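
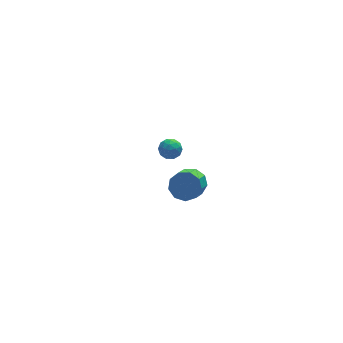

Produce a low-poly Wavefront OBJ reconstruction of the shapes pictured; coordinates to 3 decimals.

v 1.691 -2.159 1.583
v 2.354 -2.588 1.608
v 1.792 -3.411 2.363
v 1.129 -2.981 2.337
v 2.355 -2.223 2.006
v 1.793 -3.046 2.761
v 2.045 -1.828 2.207
v 1.483 -2.651 2.961
v 1.57 -1.588 2.115
v 1.008 -2.41 2.87
v 1.151 -1.614 1.774
v 0.589 -2.437 2.529
v 0.985 -1.896 1.344
v 0.423 -2.719 2.099
v 1.149 -2.3 1.025
v 0.588 -3.123 1.78
v 1.567 -2.638 0.967
v 1.005 -3.461 1.722
v 2.043 -2.752 1.197
v 1.481 -3.575 1.952
v 2.187 4.133 -2.415
v 2.5 4.414 -1.93
v 2.74 3.266 -2.27
v 3.053 3.547 -1.785
v 2.432 3.399 -1.723
v 2.09 3.935 -1.813
v 3.15 3.745 -2.387
v 2.808 4.281 -2.477
v 3.095 4.174 -1.913
v 2.651 3.96 -1.503
v 2.589 3.72 -2.697
v 2.145 3.506 -2.287
v 2.295 4.349 -2.185
v 2.945 3.331 -2.015
v 2.58 3.244 -1.978
v 2.764 3.409 -1.693
v 2.054 4.068 -2.116
v 2.238 4.233 -1.831
v 2.198 3.636 -1.709
v 3.002 3.447 -2.369
v 3.186 3.612 -2.084
v 2.476 4.271 -2.507
v 2.66 4.436 -2.222
v 3.042 4.044 -2.491
v 2.829 4.374 -1.891
v 3.154 3.864 -1.805
v 3.211 3.981 -2.159
v 3.01 4.296 -2.212
v 2.568 4.248 -1.649
v 2.893 3.738 -1.564
v 2.528 3.651 -1.527
v 2.327 3.966 -1.58
v 2.918 4.107 -1.639
v 2.347 3.942 -2.636
v 2.672 3.432 -2.551
v 2.913 3.714 -2.62
v 2.712 4.029 -2.673
v 2.086 3.816 -2.395
v 2.411 3.306 -2.309
v 2.23 3.384 -1.988
v 2.029 3.699 -2.041
v 2.322 3.573 -2.561
f 2 1 5
f 2 5 3
f 3 5 6
f 3 6 4
f 5 1 7
f 5 7 6
f 6 7 8
f 6 8 4
f 7 1 9
f 7 9 8
f 8 9 10
f 8 10 4
f 9 1 11
f 9 11 10
f 10 11 12
f 10 12 4
f 11 1 13
f 11 13 12
f 12 13 14
f 12 14 4
f 13 1 15
f 13 15 14
f 14 15 16
f 14 16 4
f 15 1 17
f 15 17 16
f 16 17 18
f 16 18 4
f 17 1 19
f 17 19 18
f 18 19 20
f 18 20 4
f 19 1 2
f 19 2 20
f 20 2 3
f 20 3 4
f 21 58 37
f 58 32 61
f 37 61 26
f 58 61 37
f 21 37 33
f 37 26 38
f 33 38 22
f 37 38 33
f 21 33 42
f 33 22 43
f 42 43 28
f 33 43 42
f 21 42 54
f 42 28 57
f 54 57 31
f 42 57 54
f 21 54 58
f 54 31 62
f 58 62 32
f 54 62 58
f 22 38 49
f 38 26 52
f 49 52 30
f 38 52 49
f 26 61 39
f 61 32 60
f 39 60 25
f 61 60 39
f 32 62 59
f 62 31 55
f 59 55 23
f 62 55 59
f 31 57 56
f 57 28 44
f 56 44 27
f 57 44 56
f 28 43 48
f 43 22 45
f 48 45 29
f 43 45 48
f 24 50 36
f 50 30 51
f 36 51 25
f 50 51 36
f 24 36 34
f 36 25 35
f 34 35 23
f 36 35 34
f 24 34 41
f 34 23 40
f 41 40 27
f 34 40 41
f 24 41 46
f 41 27 47
f 46 47 29
f 41 47 46
f 24 46 50
f 46 29 53
f 50 53 30
f 46 53 50
f 25 51 39
f 51 30 52
f 39 52 26
f 51 52 39
f 23 35 59
f 35 25 60
f 59 60 32
f 35 60 59
f 27 40 56
f 40 23 55
f 56 55 31
f 40 55 56
f 29 47 48
f 47 27 44
f 48 44 28
f 47 44 48
f 30 53 49
f 53 29 45
f 49 45 22
f 53 45 49



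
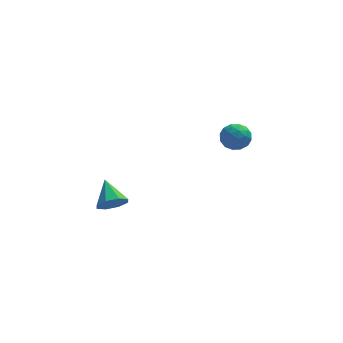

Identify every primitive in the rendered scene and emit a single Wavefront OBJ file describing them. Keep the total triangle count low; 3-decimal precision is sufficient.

v -3.279 -3.12 -0.074
v -2.985 -3.502 0.602
v -3.541 -1.86 0.754
v -2.531 -3.196 0.28
v -2.516 -2.845 -0.25
v -2.947 -2.655 -0.676
v -3.572 -2.738 -0.749
v -4.026 -3.044 -0.427
v -4.042 -3.395 0.102
v -3.611 -3.585 0.529
v 3.228 3.368 0.418
v 3.827 3.332 -0.216
v 2.973 1.988 0.256
v 3.572 1.952 -0.378
v 3.819 2.086 0.448
v 3.976 2.938 0.549
v 2.824 2.382 -0.509
v 2.981 3.234 -0.408
v 3.577 2.722 -0.789
v 4.192 2.539 -0.197
v 2.608 2.781 0.237
v 3.223 2.598 0.829
v 3.55 3.471 0.115
v 3.25 1.849 -0.075
v 3.395 1.928 0.41
v 3.747 1.906 0.038
v 3.638 3.239 0.565
v 3.99 3.218 0.192
v 3.985 2.486 0.582
v 2.81 2.102 -0.152
v 3.162 2.081 -0.525
v 3.053 3.414 0.002
v 3.405 3.392 -0.37
v 2.815 2.834 -0.542
v 3.755 3.092 -0.594
v 3.605 2.281 -0.689
v 3.165 2.533 -0.766
v 3.258 3.034 -0.707
v 4.116 2.984 -0.246
v 3.967 2.173 -0.342
v 4.112 2.251 0.144
v 4.204 2.753 0.203
v 3.969 2.626 -0.583
v 2.833 3.147 0.382
v 2.684 2.336 0.286
v 2.596 2.567 -0.163
v 2.688 3.069 -0.104
v 3.195 3.039 0.729
v 3.045 2.228 0.634
v 3.542 2.286 0.747
v 3.635 2.787 0.806
v 2.831 2.694 0.623
f 2 1 4
f 2 4 3
f 4 1 5
f 4 5 3
f 5 1 6
f 5 6 3
f 6 1 7
f 6 7 3
f 7 1 8
f 7 8 3
f 8 1 9
f 8 9 3
f 9 1 10
f 9 10 3
f 10 1 2
f 10 2 3
f 11 48 27
f 48 22 51
f 27 51 16
f 48 51 27
f 11 27 23
f 27 16 28
f 23 28 12
f 27 28 23
f 11 23 32
f 23 12 33
f 32 33 18
f 23 33 32
f 11 32 44
f 32 18 47
f 44 47 21
f 32 47 44
f 11 44 48
f 44 21 52
f 48 52 22
f 44 52 48
f 12 28 39
f 28 16 42
f 39 42 20
f 28 42 39
f 16 51 29
f 51 22 50
f 29 50 15
f 51 50 29
f 22 52 49
f 52 21 45
f 49 45 13
f 52 45 49
f 21 47 46
f 47 18 34
f 46 34 17
f 47 34 46
f 18 33 38
f 33 12 35
f 38 35 19
f 33 35 38
f 14 40 26
f 40 20 41
f 26 41 15
f 40 41 26
f 14 26 24
f 26 15 25
f 24 25 13
f 26 25 24
f 14 24 31
f 24 13 30
f 31 30 17
f 24 30 31
f 14 31 36
f 31 17 37
f 36 37 19
f 31 37 36
f 14 36 40
f 36 19 43
f 40 43 20
f 36 43 40
f 15 41 29
f 41 20 42
f 29 42 16
f 41 42 29
f 13 25 49
f 25 15 50
f 49 50 22
f 25 50 49
f 17 30 46
f 30 13 45
f 46 45 21
f 30 45 46
f 19 37 38
f 37 17 34
f 38 34 18
f 37 34 38
f 20 43 39
f 43 19 35
f 39 35 12
f 43 35 39



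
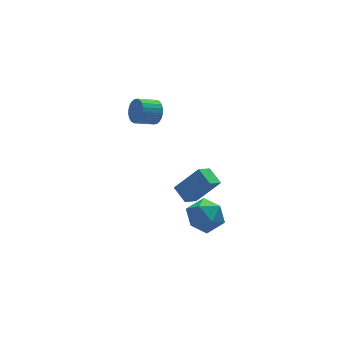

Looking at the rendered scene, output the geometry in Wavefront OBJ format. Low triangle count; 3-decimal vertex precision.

v 0.882 3.815 2.536
v 1.158 4.234 3.197
v -0.025 4.244 3.685
v -0.302 3.825 3.024
v 1.078 4.476 2.997
v -0.105 4.487 3.486
v 0.968 4.617 2.727
v -0.215 4.628 3.216
v 0.845 4.637 2.429
v -0.338 4.648 2.917
v 0.727 4.531 2.146
v -0.456 4.542 2.635
v 0.633 4.316 1.923
v -0.55 4.327 2.411
v 0.577 4.025 1.793
v -0.606 4.036 2.282
v 0.567 3.702 1.776
v -0.616 3.712 2.265
v 0.605 3.396 1.875
v -0.578 3.406 2.363
v 0.685 3.153 2.074
v -0.498 3.164 2.563
v 0.795 3.012 2.344
v -0.388 3.023 2.833
v 0.918 2.992 2.643
v -0.265 3.003 3.131
v 1.036 3.098 2.925
v -0.147 3.109 3.414
v 1.13 3.313 3.149
v -0.053 3.324 3.637
v 1.186 3.604 3.278
v 0.003 3.615 3.767
v 1.196 3.928 3.295
v 0.013 3.938 3.784
v 0.101 -3.737 1.201
v -0.738 -4.175 1.8
v -0.104 -2.731 1.649
v -0.943 -3.169 2.248
v 1.343 -4.131 2.652
v 0.504 -4.569 3.251
v 1.138 -3.125 3.1
v 0.299 -3.563 3.699
v 1.251 -2.148 -0.339
v 2.026 -2.537 -1.167
v -0.066 -3.423 -0.973
v 0.709 -3.812 -1.801
v 0.91 -4.034 -0.64
v 1.724 -3.246 -0.248
v 0.236 -2.714 -1.892
v 1.05 -1.926 -1.5
v 1.399 -2.887 -2.126
v 1.815 -3.702 -1.353
v 0.145 -2.258 -0.787
v 0.561 -3.073 -0.014
f 2 1 5
f 2 5 3
f 3 5 6
f 3 6 4
f 5 1 7
f 5 7 6
f 6 7 8
f 6 8 4
f 7 1 9
f 7 9 8
f 8 9 10
f 8 10 4
f 9 1 11
f 9 11 10
f 10 11 12
f 10 12 4
f 11 1 13
f 11 13 12
f 12 13 14
f 12 14 4
f 13 1 15
f 13 15 14
f 14 15 16
f 14 16 4
f 15 1 17
f 15 17 16
f 16 17 18
f 16 18 4
f 17 1 19
f 17 19 18
f 18 19 20
f 18 20 4
f 19 1 21
f 19 21 20
f 20 21 22
f 20 22 4
f 21 1 23
f 21 23 22
f 22 23 24
f 22 24 4
f 23 1 25
f 23 25 24
f 24 25 26
f 24 26 4
f 25 1 27
f 25 27 26
f 26 27 28
f 26 28 4
f 27 1 29
f 27 29 28
f 28 29 30
f 28 30 4
f 29 1 31
f 29 31 30
f 30 31 32
f 30 32 4
f 31 1 33
f 31 33 32
f 32 33 34
f 32 34 4
f 33 1 2
f 33 2 34
f 34 2 3
f 34 3 4
f 36 38 35
f 39 36 35
f 35 38 37
f 37 39 35
f 36 42 38
f 40 36 39
f 40 42 36
f 38 42 37
f 41 39 37
f 37 42 41
f 41 40 39
f 42 40 41
f 43 54 48
f 43 48 44
f 43 44 50
f 43 50 53
f 43 53 54
f 44 48 52
f 48 54 47
f 54 53 45
f 53 50 49
f 50 44 51
f 46 52 47
f 46 47 45
f 46 45 49
f 46 49 51
f 46 51 52
f 47 52 48
f 45 47 54
f 49 45 53
f 51 49 50
f 52 51 44



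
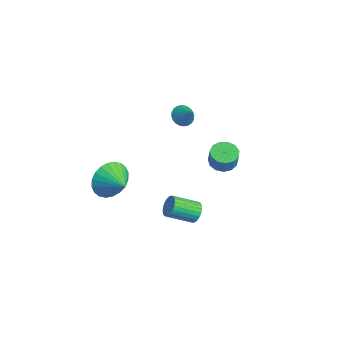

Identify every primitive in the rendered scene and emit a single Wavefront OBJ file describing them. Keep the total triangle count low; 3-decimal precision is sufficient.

v 3.79 0.492 -1.64
v 4.104 0.148 -2.035
v 3.623 -1.075 -1.354
v 3.31 -0.732 -0.96
v 4.266 0.181 -1.863
v 3.785 -1.042 -1.183
v 4.355 0.26 -1.657
v 3.874 -0.963 -0.977
v 4.358 0.375 -1.449
v 3.877 -0.848 -0.768
v 4.274 0.508 -1.27
v 3.794 -0.715 -0.589
v 4.118 0.638 -1.147
v 3.637 -0.585 -0.466
v 3.911 0.746 -1.099
v 3.43 -0.478 -0.418
v 3.686 0.815 -1.134
v 3.205 -0.408 -0.453
v 3.477 0.835 -1.246
v 2.996 -0.388 -0.565
v 3.315 0.802 -1.417
v 2.834 -0.421 -0.737
v 3.226 0.723 -1.623
v 2.745 -0.5 -0.943
v 3.223 0.608 -1.832
v 2.742 -0.615 -1.151
v 3.306 0.475 -2.011
v 2.826 -0.748 -1.33
v 3.463 0.345 -2.134
v 2.982 -0.878 -1.453
v 3.67 0.238 -2.182
v 3.189 -0.986 -1.501
v 3.895 0.168 -2.147
v 3.414 -1.055 -1.466
v 0.532 3.996 -1.743
v 1.164 3.669 -1.981
v 1.48 3.578 -1.015
v 0.848 3.904 -0.777
v 1.242 4.084 -1.967
v 1.558 3.993 -1.002
v 1.095 4.471 -1.882
v 1.411 4.38 -0.917
v 0.769 4.707 -1.753
v 1.085 4.616 -0.788
v 0.368 4.717 -1.621
v 0.684 4.626 -0.655
v 0.019 4.498 -1.527
v 0.335 4.407 -0.562
v -0.168 4.12 -1.502
v 0.149 4.028 -0.536
v -0.132 3.702 -1.553
v 0.185 3.61 -0.588
v 0.115 3.377 -1.664
v 0.431 3.286 -0.699
v 0.494 3.249 -1.801
v 0.81 3.158 -0.835
v 0.885 3.358 -1.919
v 1.201 3.266 -0.953
v 0.447 -2.374 -0.437
v 0.783 -2.809 -1.379
v 1.713 -2.206 -0.063
v 0.759 -2.397 -1.481
v 0.687 -1.981 -1.425
v 0.578 -1.626 -1.218
v 0.45 -1.384 -0.892
v 0.321 -1.293 -0.497
v 0.211 -1.367 -0.093
v 0.138 -1.594 0.259
v 0.111 -1.94 0.505
v 0.136 -2.352 0.608
v 0.208 -2.768 0.551
v 0.317 -3.123 0.344
v 0.445 -3.365 0.019
v 0.574 -3.455 -0.376
v 0.683 -3.382 -0.781
v 0.757 -3.154 -1.132
v -0.615 2.327 1.715
v -0.247 2.632 1.289
v 0.175 2.453 2.485
v -0.374 2.822 1.388
v -0.538 2.937 1.537
v -0.714 2.959 1.713
v -0.874 2.885 1.89
v -0.995 2.726 2.039
v -1.058 2.506 2.14
v -1.054 2.259 2.176
v -0.982 2.022 2.141
v -0.855 1.832 2.042
v -0.691 1.717 1.893
v -0.515 1.695 1.716
v -0.355 1.769 1.54
v -0.234 1.928 1.39
v -0.171 2.148 1.29
v -0.176 2.395 1.254
f 2 1 5
f 2 5 3
f 3 5 6
f 3 6 4
f 5 1 7
f 5 7 6
f 6 7 8
f 6 8 4
f 7 1 9
f 7 9 8
f 8 9 10
f 8 10 4
f 9 1 11
f 9 11 10
f 10 11 12
f 10 12 4
f 11 1 13
f 11 13 12
f 12 13 14
f 12 14 4
f 13 1 15
f 13 15 14
f 14 15 16
f 14 16 4
f 15 1 17
f 15 17 16
f 16 17 18
f 16 18 4
f 17 1 19
f 17 19 18
f 18 19 20
f 18 20 4
f 19 1 21
f 19 21 20
f 20 21 22
f 20 22 4
f 21 1 23
f 21 23 22
f 22 23 24
f 22 24 4
f 23 1 25
f 23 25 24
f 24 25 26
f 24 26 4
f 25 1 27
f 25 27 26
f 26 27 28
f 26 28 4
f 27 1 29
f 27 29 28
f 28 29 30
f 28 30 4
f 29 1 31
f 29 31 30
f 30 31 32
f 30 32 4
f 31 1 33
f 31 33 32
f 32 33 34
f 32 34 4
f 33 1 2
f 33 2 34
f 34 2 3
f 34 3 4
f 36 35 39
f 36 39 37
f 37 39 40
f 37 40 38
f 39 35 41
f 39 41 40
f 40 41 42
f 40 42 38
f 41 35 43
f 41 43 42
f 42 43 44
f 42 44 38
f 43 35 45
f 43 45 44
f 44 45 46
f 44 46 38
f 45 35 47
f 45 47 46
f 46 47 48
f 46 48 38
f 47 35 49
f 47 49 48
f 48 49 50
f 48 50 38
f 49 35 51
f 49 51 50
f 50 51 52
f 50 52 38
f 51 35 53
f 51 53 52
f 52 53 54
f 52 54 38
f 53 35 55
f 53 55 54
f 54 55 56
f 54 56 38
f 55 35 57
f 55 57 56
f 56 57 58
f 56 58 38
f 57 35 36
f 57 36 58
f 58 36 37
f 58 37 38
f 60 59 62
f 60 62 61
f 62 59 63
f 62 63 61
f 63 59 64
f 63 64 61
f 64 59 65
f 64 65 61
f 65 59 66
f 65 66 61
f 66 59 67
f 66 67 61
f 67 59 68
f 67 68 61
f 68 59 69
f 68 69 61
f 69 59 70
f 69 70 61
f 70 59 71
f 70 71 61
f 71 59 72
f 71 72 61
f 72 59 73
f 72 73 61
f 73 59 74
f 73 74 61
f 74 59 75
f 74 75 61
f 75 59 76
f 75 76 61
f 76 59 60
f 76 60 61
f 78 77 80
f 78 80 79
f 80 77 81
f 80 81 79
f 81 77 82
f 81 82 79
f 82 77 83
f 82 83 79
f 83 77 84
f 83 84 79
f 84 77 85
f 84 85 79
f 85 77 86
f 85 86 79
f 86 77 87
f 86 87 79
f 87 77 88
f 87 88 79
f 88 77 89
f 88 89 79
f 89 77 90
f 89 90 79
f 90 77 91
f 90 91 79
f 91 77 92
f 91 92 79
f 92 77 93
f 92 93 79
f 93 77 94
f 93 94 79
f 94 77 78
f 94 78 79



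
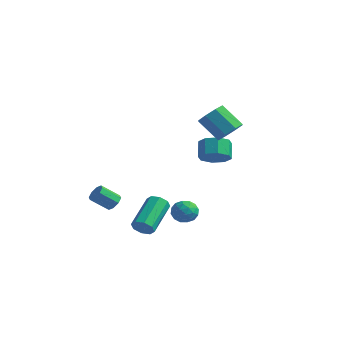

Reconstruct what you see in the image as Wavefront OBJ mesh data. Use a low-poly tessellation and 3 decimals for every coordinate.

v 1.508 -2.781 0.017
v 1.775 -2.373 -0.548
v 2.025 -3.767 -0.452
v 2.292 -3.359 -1.017
v 2.561 -3.263 -0.327
v 2.242 -2.654 -0.037
v 1.558 -3.486 -0.963
v 1.239 -2.877 -0.673
v 1.806 -2.808 -1.153
v 2.426 -2.67 -0.761
v 1.374 -3.47 -0.239
v 1.994 -3.332 0.153
v 1.596 -2.49 -0.224
v 2.204 -3.65 -0.776
v 2.362 -3.593 -0.37
v 2.519 -3.353 -0.702
v 1.871 -2.656 0.076
v 2.028 -2.416 -0.256
v 2.489 -2.939 -0.126
v 1.772 -3.724 -0.744
v 1.929 -3.484 -1.076
v 1.281 -2.787 -0.298
v 1.438 -2.547 -0.63
v 1.311 -3.201 -0.874
v 1.772 -2.506 -0.912
v 2.075 -3.086 -1.188
v 1.644 -3.161 -1.156
v 1.456 -2.803 -0.986
v 2.136 -2.425 -0.681
v 2.439 -3.005 -0.957
v 2.598 -2.949 -0.552
v 2.41 -2.591 -0.381
v 2.154 -2.681 -1.037
v 1.361 -3.135 -0.043
v 1.664 -3.715 -0.319
v 1.39 -3.549 -0.619
v 1.202 -3.191 -0.448
v 1.725 -3.054 0.188
v 2.028 -3.634 -0.088
v 2.344 -3.337 -0.014
v 2.156 -2.979 0.156
v 1.646 -3.459 0.037
v -1.546 -2.064 -3.053
v -1.263 -2.303 -2.506
v -1.691 -0.415 -1.461
v -1.974 -0.176 -2.007
v -0.934 -2.063 -2.805
v -1.362 -0.175 -1.76
v -0.964 -1.823 -3.249
v -1.392 0.065 -2.204
v -1.334 -1.725 -3.578
v -1.762 0.163 -2.533
v -1.829 -1.825 -3.599
v -2.257 0.063 -2.554
v -2.158 -2.065 -3.3
v -2.586 -0.177 -2.255
v -2.128 -2.305 -2.856
v -2.556 -0.417 -1.811
v -1.758 -2.403 -2.527
v -2.186 -0.515 -1.482
v -3.499 -1.963 -1.79
v -3.133 -1.851 -1.381
v -3.815 -2.546 -0.581
v -4.181 -2.657 -0.99
v -3.449 -1.563 -1.401
v -4.131 -2.258 -0.601
v -3.795 -1.509 -1.648
v -4.477 -2.203 -0.848
v -3.967 -1.721 -1.979
v -4.649 -2.415 -1.179
v -3.865 -2.074 -2.199
v -4.547 -2.769 -1.399
v -3.549 -2.362 -2.179
v -4.231 -3.057 -1.379
v -3.203 -2.417 -1.932
v -3.885 -3.111 -1.132
v -3.031 -2.205 -1.601
v -3.713 -2.899 -0.801
v -0.343 2.585 0.738
v 0.473 2.714 1.095
v 0.019 3.365 1.899
v -0.797 3.235 1.542
v 0.315 3.188 0.621
v -0.14 3.839 1.425
v -0.229 3.309 0.216
v -0.684 3.96 1.02
v -0.839 3.005 0.116
v -1.294 3.656 0.92
v -1.159 2.455 0.381
v -1.613 3.106 1.185
v -1 1.981 0.855
v -1.455 2.632 1.659
v -0.456 1.86 1.26
v -0.911 2.511 2.064
v 0.154 2.164 1.36
v -0.301 2.815 2.164
v 1.38 1.538 3.37
v 1.927 1.835 3.977
v 0.768 1.679 5.098
v 0.22 1.382 4.49
v 1.58 2.323 3.686
v 0.421 2.167 4.807
v 1.115 2.352 3.21
v -0.044 2.195 4.331
v 0.806 1.904 2.827
v -0.353 1.747 3.948
v 0.832 1.241 2.762
v -0.327 1.085 3.883
v 1.179 0.753 3.053
v 0.02 0.597 4.174
v 1.644 0.725 3.529
v 0.485 0.568 4.65
v 1.953 1.173 3.912
v 0.794 1.016 5.033
f 1 38 17
f 38 12 41
f 17 41 6
f 38 41 17
f 1 17 13
f 17 6 18
f 13 18 2
f 17 18 13
f 1 13 22
f 13 2 23
f 22 23 8
f 13 23 22
f 1 22 34
f 22 8 37
f 34 37 11
f 22 37 34
f 1 34 38
f 34 11 42
f 38 42 12
f 34 42 38
f 2 18 29
f 18 6 32
f 29 32 10
f 18 32 29
f 6 41 19
f 41 12 40
f 19 40 5
f 41 40 19
f 12 42 39
f 42 11 35
f 39 35 3
f 42 35 39
f 11 37 36
f 37 8 24
f 36 24 7
f 37 24 36
f 8 23 28
f 23 2 25
f 28 25 9
f 23 25 28
f 4 30 16
f 30 10 31
f 16 31 5
f 30 31 16
f 4 16 14
f 16 5 15
f 14 15 3
f 16 15 14
f 4 14 21
f 14 3 20
f 21 20 7
f 14 20 21
f 4 21 26
f 21 7 27
f 26 27 9
f 21 27 26
f 4 26 30
f 26 9 33
f 30 33 10
f 26 33 30
f 5 31 19
f 31 10 32
f 19 32 6
f 31 32 19
f 3 15 39
f 15 5 40
f 39 40 12
f 15 40 39
f 7 20 36
f 20 3 35
f 36 35 11
f 20 35 36
f 9 27 28
f 27 7 24
f 28 24 8
f 27 24 28
f 10 33 29
f 33 9 25
f 29 25 2
f 33 25 29
f 44 43 47
f 44 47 45
f 45 47 48
f 45 48 46
f 47 43 49
f 47 49 48
f 48 49 50
f 48 50 46
f 49 43 51
f 49 51 50
f 50 51 52
f 50 52 46
f 51 43 53
f 51 53 52
f 52 53 54
f 52 54 46
f 53 43 55
f 53 55 54
f 54 55 56
f 54 56 46
f 55 43 57
f 55 57 56
f 56 57 58
f 56 58 46
f 57 43 59
f 57 59 58
f 58 59 60
f 58 60 46
f 59 43 44
f 59 44 60
f 60 44 45
f 60 45 46
f 62 61 65
f 62 65 63
f 63 65 66
f 63 66 64
f 65 61 67
f 65 67 66
f 66 67 68
f 66 68 64
f 67 61 69
f 67 69 68
f 68 69 70
f 68 70 64
f 69 61 71
f 69 71 70
f 70 71 72
f 70 72 64
f 71 61 73
f 71 73 72
f 72 73 74
f 72 74 64
f 73 61 75
f 73 75 74
f 74 75 76
f 74 76 64
f 75 61 77
f 75 77 76
f 76 77 78
f 76 78 64
f 77 61 62
f 77 62 78
f 78 62 63
f 78 63 64
f 80 79 83
f 80 83 81
f 81 83 84
f 81 84 82
f 83 79 85
f 83 85 84
f 84 85 86
f 84 86 82
f 85 79 87
f 85 87 86
f 86 87 88
f 86 88 82
f 87 79 89
f 87 89 88
f 88 89 90
f 88 90 82
f 89 79 91
f 89 91 90
f 90 91 92
f 90 92 82
f 91 79 93
f 91 93 92
f 92 93 94
f 92 94 82
f 93 79 95
f 93 95 94
f 94 95 96
f 94 96 82
f 95 79 80
f 95 80 96
f 96 80 81
f 96 81 82
f 98 97 101
f 98 101 99
f 99 101 102
f 99 102 100
f 101 97 103
f 101 103 102
f 102 103 104
f 102 104 100
f 103 97 105
f 103 105 104
f 104 105 106
f 104 106 100
f 105 97 107
f 105 107 106
f 106 107 108
f 106 108 100
f 107 97 109
f 107 109 108
f 108 109 110
f 108 110 100
f 109 97 111
f 109 111 110
f 110 111 112
f 110 112 100
f 111 97 113
f 111 113 112
f 112 113 114
f 112 114 100
f 113 97 98
f 113 98 114
f 114 98 99
f 114 99 100



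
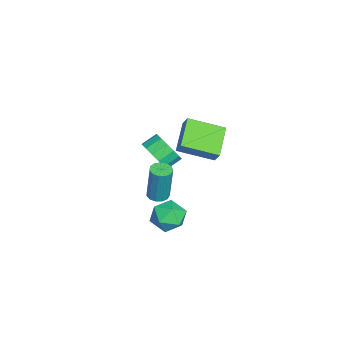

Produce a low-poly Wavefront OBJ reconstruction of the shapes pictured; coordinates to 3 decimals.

v 3.085 2.326 2.06
v 3.566 1.985 2.046
v 3.776 2.193 4.206
v 3.295 2.534 4.22
v 3.671 2.298 2.006
v 3.882 2.505 4.165
v 3.591 2.619 1.983
v 3.802 2.827 4.142
v 3.349 2.848 1.984
v 3.56 3.055 4.144
v 3.024 2.911 2.01
v 3.235 3.119 4.17
v 2.718 2.788 2.051
v 2.929 2.996 4.211
v 2.528 2.519 2.096
v 2.739 2.727 4.256
v 2.515 2.188 2.129
v 2.726 2.396 4.289
v 2.683 1.902 2.14
v 2.894 2.109 4.3
v 2.978 1.75 2.126
v 3.189 1.957 4.286
v 3.307 1.781 2.091
v 3.518 1.988 4.251
v -0.331 4.776 2.318
v -0.103 2.786 3.041
v -2.073 4.892 3.187
v -1.844 2.902 3.91
v 0.044 5.078 3.03
v 0.273 3.088 3.753
v -1.697 5.194 3.899
v -1.469 3.204 4.622
v 3.536 3.842 1.314
v 4.122 3.213 1.883
v 3.418 2.667 0.137
v 4.004 2.038 0.706
v 3.05 2.275 1.016
v 3.123 3.001 1.743
v 4.417 2.879 0.277
v 4.49 3.605 1.004
v 4.666 2.618 1.242
v 3.821 2.245 1.699
v 3.719 3.635 0.321
v 2.874 3.262 0.778
v -2.542 1.277 0.502
v -1.628 1.658 0.88
v -2.144 2.384 1.396
v -3.058 2.003 1.018
v -1.712 1.93 0.412
v -2.229 2.657 0.928
v -2.019 2.028 -0.033
v -2.535 2.755 0.483
v -2.466 1.924 -0.334
v -2.982 2.651 0.182
v -2.933 1.647 -0.411
v -3.449 2.374 0.105
v -3.295 1.27 -0.244
v -3.812 1.997 0.272
v -3.456 0.896 0.124
v -3.972 1.622 0.64
v -3.371 0.623 0.592
v -3.888 1.35 1.108
v -3.065 0.525 1.037
v -3.581 1.252 1.553
v -2.618 0.629 1.338
v -3.134 1.356 1.854
v -2.151 0.906 1.415
v -2.667 1.633 1.931
v -1.788 1.283 1.248
v -2.305 2.01 1.764
f 2 1 5
f 2 5 3
f 3 5 6
f 3 6 4
f 5 1 7
f 5 7 6
f 6 7 8
f 6 8 4
f 7 1 9
f 7 9 8
f 8 9 10
f 8 10 4
f 9 1 11
f 9 11 10
f 10 11 12
f 10 12 4
f 11 1 13
f 11 13 12
f 12 13 14
f 12 14 4
f 13 1 15
f 13 15 14
f 14 15 16
f 14 16 4
f 15 1 17
f 15 17 16
f 16 17 18
f 16 18 4
f 17 1 19
f 17 19 18
f 18 19 20
f 18 20 4
f 19 1 21
f 19 21 20
f 20 21 22
f 20 22 4
f 21 1 23
f 21 23 22
f 22 23 24
f 22 24 4
f 23 1 2
f 23 2 24
f 24 2 3
f 24 3 4
f 26 28 25
f 29 26 25
f 25 28 27
f 27 29 25
f 26 32 28
f 30 26 29
f 30 32 26
f 28 32 27
f 31 29 27
f 27 32 31
f 31 30 29
f 32 30 31
f 33 44 38
f 33 38 34
f 33 34 40
f 33 40 43
f 33 43 44
f 34 38 42
f 38 44 37
f 44 43 35
f 43 40 39
f 40 34 41
f 36 42 37
f 36 37 35
f 36 35 39
f 36 39 41
f 36 41 42
f 37 42 38
f 35 37 44
f 39 35 43
f 41 39 40
f 42 41 34
f 46 45 49
f 46 49 47
f 47 49 50
f 47 50 48
f 49 45 51
f 49 51 50
f 50 51 52
f 50 52 48
f 51 45 53
f 51 53 52
f 52 53 54
f 52 54 48
f 53 45 55
f 53 55 54
f 54 55 56
f 54 56 48
f 55 45 57
f 55 57 56
f 56 57 58
f 56 58 48
f 57 45 59
f 57 59 58
f 58 59 60
f 58 60 48
f 59 45 61
f 59 61 60
f 60 61 62
f 60 62 48
f 61 45 63
f 61 63 62
f 62 63 64
f 62 64 48
f 63 45 65
f 63 65 64
f 64 65 66
f 64 66 48
f 65 45 67
f 65 67 66
f 66 67 68
f 66 68 48
f 67 45 69
f 67 69 68
f 68 69 70
f 68 70 48
f 69 45 46
f 69 46 70
f 70 46 47
f 70 47 48



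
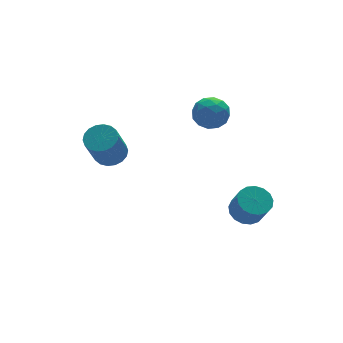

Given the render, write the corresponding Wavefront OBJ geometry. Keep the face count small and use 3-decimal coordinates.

v 3.084 -0.65 -3.255
v 4.035 -0.531 -3.191
v 4.046 -1.351 -1.84
v 3.096 -1.47 -1.905
v 3.863 -0.167 -2.969
v 3.874 -0.987 -1.618
v 3.513 0.086 -2.812
v 3.524 -0.734 -1.462
v 3.064 0.17 -2.757
v 3.076 -0.65 -1.406
v 2.621 0.067 -2.816
v 2.632 -0.753 -1.466
v 2.283 -0.201 -2.976
v 2.295 -1.021 -1.625
v 2.129 -0.572 -3.199
v 2.141 -1.392 -1.849
v 2.194 -0.96 -3.436
v 2.206 -1.78 -2.085
v 2.463 -1.278 -3.631
v 2.474 -2.098 -2.281
v 2.874 -1.451 -3.74
v 2.885 -2.271 -2.39
v 3.333 -1.442 -3.738
v 3.345 -2.262 -2.387
v 3.735 -1.25 -3.625
v 3.747 -2.07 -2.275
v 3.989 -0.922 -3.428
v 4 -1.742 -2.077
v 1.955 1.875 4.189
v 2.878 1.478 3.919
v 1.242 1.122 2.861
v 2.165 0.725 2.591
v 1.684 0.386 3.449
v 2.125 0.851 4.27
v 1.995 1.749 2.51
v 2.436 2.214 3.331
v 2.903 1.4 2.881
v 2.711 0.558 3.461
v 1.409 2.042 3.319
v 1.217 1.2 3.899
v 2.479 1.742 4.17
v 1.641 0.858 2.61
v 1.358 0.658 3.114
v 1.901 0.425 2.955
v 2.036 1.374 4.377
v 2.579 1.141 4.218
v 1.877 0.499 3.942
v 1.541 1.459 2.562
v 2.084 1.226 2.403
v 2.219 2.175 3.825
v 2.762 1.942 3.666
v 2.243 2.101 2.838
v 3.036 1.463 3.401
v 2.618 1.021 2.621
v 2.517 1.623 2.573
v 2.776 1.896 3.056
v 2.924 0.968 3.743
v 2.505 0.526 2.962
v 2.222 0.326 3.467
v 2.481 0.6 3.949
v 2.938 0.922 3.133
v 1.615 2.074 3.818
v 1.196 1.632 3.037
v 1.639 2 2.831
v 1.898 2.274 3.313
v 1.502 1.579 4.159
v 1.084 1.137 3.379
v 1.344 0.704 3.724
v 1.603 0.977 4.207
v 1.182 1.678 3.647
v -2.682 3.196 0.83
v -1.849 3.104 1.186
v -2.726 2.431 3.065
v -3.558 2.524 2.71
v -1.944 3.486 1.278
v -2.821 2.813 3.157
v -2.186 3.811 1.282
v -3.062 3.138 3.161
v -2.525 4.015 1.196
v -3.402 3.342 3.076
v -2.896 4.056 1.038
v -3.773 3.383 2.917
v -3.224 3.927 0.839
v -4.101 3.254 2.718
v -3.445 3.653 0.638
v -4.321 2.981 2.517
v -3.514 3.289 0.475
v -4.391 2.616 2.354
v -3.419 2.907 0.383
v -4.296 2.234 2.262
v -3.178 2.582 0.379
v -4.054 1.909 2.258
v -2.838 2.378 0.464
v -3.715 1.705 2.344
v -2.467 2.337 0.623
v -3.344 1.664 2.502
v -2.139 2.466 0.822
v -3.016 1.793 2.701
v -1.919 2.739 1.023
v -2.795 2.067 2.902
f 2 1 5
f 2 5 3
f 3 5 6
f 3 6 4
f 5 1 7
f 5 7 6
f 6 7 8
f 6 8 4
f 7 1 9
f 7 9 8
f 8 9 10
f 8 10 4
f 9 1 11
f 9 11 10
f 10 11 12
f 10 12 4
f 11 1 13
f 11 13 12
f 12 13 14
f 12 14 4
f 13 1 15
f 13 15 14
f 14 15 16
f 14 16 4
f 15 1 17
f 15 17 16
f 16 17 18
f 16 18 4
f 17 1 19
f 17 19 18
f 18 19 20
f 18 20 4
f 19 1 21
f 19 21 20
f 20 21 22
f 20 22 4
f 21 1 23
f 21 23 22
f 22 23 24
f 22 24 4
f 23 1 25
f 23 25 24
f 24 25 26
f 24 26 4
f 25 1 27
f 25 27 26
f 26 27 28
f 26 28 4
f 27 1 2
f 27 2 28
f 28 2 3
f 28 3 4
f 29 66 45
f 66 40 69
f 45 69 34
f 66 69 45
f 29 45 41
f 45 34 46
f 41 46 30
f 45 46 41
f 29 41 50
f 41 30 51
f 50 51 36
f 41 51 50
f 29 50 62
f 50 36 65
f 62 65 39
f 50 65 62
f 29 62 66
f 62 39 70
f 66 70 40
f 62 70 66
f 30 46 57
f 46 34 60
f 57 60 38
f 46 60 57
f 34 69 47
f 69 40 68
f 47 68 33
f 69 68 47
f 40 70 67
f 70 39 63
f 67 63 31
f 70 63 67
f 39 65 64
f 65 36 52
f 64 52 35
f 65 52 64
f 36 51 56
f 51 30 53
f 56 53 37
f 51 53 56
f 32 58 44
f 58 38 59
f 44 59 33
f 58 59 44
f 32 44 42
f 44 33 43
f 42 43 31
f 44 43 42
f 32 42 49
f 42 31 48
f 49 48 35
f 42 48 49
f 32 49 54
f 49 35 55
f 54 55 37
f 49 55 54
f 32 54 58
f 54 37 61
f 58 61 38
f 54 61 58
f 33 59 47
f 59 38 60
f 47 60 34
f 59 60 47
f 31 43 67
f 43 33 68
f 67 68 40
f 43 68 67
f 35 48 64
f 48 31 63
f 64 63 39
f 48 63 64
f 37 55 56
f 55 35 52
f 56 52 36
f 55 52 56
f 38 61 57
f 61 37 53
f 57 53 30
f 61 53 57
f 72 71 75
f 72 75 73
f 73 75 76
f 73 76 74
f 75 71 77
f 75 77 76
f 76 77 78
f 76 78 74
f 77 71 79
f 77 79 78
f 78 79 80
f 78 80 74
f 79 71 81
f 79 81 80
f 80 81 82
f 80 82 74
f 81 71 83
f 81 83 82
f 82 83 84
f 82 84 74
f 83 71 85
f 83 85 84
f 84 85 86
f 84 86 74
f 85 71 87
f 85 87 86
f 86 87 88
f 86 88 74
f 87 71 89
f 87 89 88
f 88 89 90
f 88 90 74
f 89 71 91
f 89 91 90
f 90 91 92
f 90 92 74
f 91 71 93
f 91 93 92
f 92 93 94
f 92 94 74
f 93 71 95
f 93 95 94
f 94 95 96
f 94 96 74
f 95 71 97
f 95 97 96
f 96 97 98
f 96 98 74
f 97 71 99
f 97 99 98
f 98 99 100
f 98 100 74
f 99 71 72
f 99 72 100
f 100 72 73
f 100 73 74



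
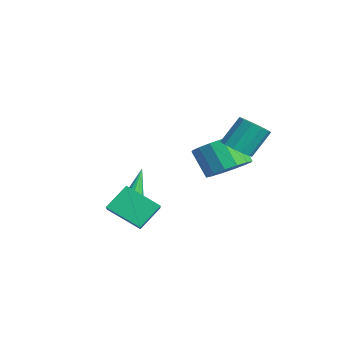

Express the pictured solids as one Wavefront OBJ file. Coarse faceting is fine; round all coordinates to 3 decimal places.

v -0.1 2.523 -0.475
v 0.55 2.828 -0.606
v 0.39 3.663 0.544
v -0.26 3.357 0.675
v 0.273 3.054 -0.809
v 0.113 3.889 0.341
v -0.122 3.112 -0.906
v -0.283 3.946 0.244
v -0.511 2.982 -0.866
v -0.671 3.817 0.284
v -0.769 2.707 -0.702
v -0.929 3.541 0.448
v -0.814 2.373 -0.466
v -0.975 3.208 0.684
v -0.633 2.087 -0.233
v -0.794 2.921 0.917
v -0.282 1.939 -0.077
v -0.443 2.773 1.073
v 0.126 1.976 -0.047
v -0.034 2.811 1.103
v 0.463 2.187 -0.153
v 0.302 3.022 0.997
v 0.621 2.505 -0.361
v 0.46 3.339 0.789
v -3.189 -0.85 -4.681
v -2.706 -0.75 -4.437
v -4.171 -0.07 -3.059
v -2.764 -0.514 -4.585
v -2.936 -0.368 -4.759
v -3.175 -0.351 -4.912
v -3.418 -0.468 -5.003
v -3.6 -0.687 -5.008
v -3.672 -0.95 -4.925
v -3.614 -1.186 -4.777
v -3.442 -1.332 -4.602
v -3.203 -1.349 -4.449
v -2.96 -1.232 -4.358
v -2.778 -1.013 -4.354
v -1.779 -2.252 -3.904
v -2.063 -1.34 -3.007
v -0.908 -1.141 -4.758
v -1.192 -0.229 -3.86
v -0.268 -2.711 -2.96
v -0.552 -1.799 -2.062
v 0.603 -1.6 -3.813
v 0.319 -0.688 -2.916
v -1.638 2.813 -2.351
v -0.836 2.335 -1.917
v -1.659 1.99 -0.775
v -2.462 2.467 -1.209
v -0.807 2.838 -1.744
v -1.63 2.493 -0.602
v -1 3.335 -1.734
v -1.824 2.99 -0.591
v -1.365 3.692 -1.889
v -2.189 3.346 -0.746
v -1.803 3.813 -2.168
v -2.626 3.467 -1.025
v -2.197 3.666 -2.496
v -3.02 3.321 -1.353
v -2.441 3.29 -2.785
v -3.264 2.945 -1.643
v -2.47 2.787 -2.958
v -3.293 2.442 -1.816
v -2.276 2.29 -2.969
v -3.1 1.945 -1.826
v -1.911 1.934 -2.814
v -2.735 1.588 -1.671
v -1.474 1.813 -2.535
v -2.297 1.467 -1.392
v -1.08 1.959 -2.207
v -1.903 1.614 -1.064
f 2 1 5
f 2 5 3
f 3 5 6
f 3 6 4
f 5 1 7
f 5 7 6
f 6 7 8
f 6 8 4
f 7 1 9
f 7 9 8
f 8 9 10
f 8 10 4
f 9 1 11
f 9 11 10
f 10 11 12
f 10 12 4
f 11 1 13
f 11 13 12
f 12 13 14
f 12 14 4
f 13 1 15
f 13 15 14
f 14 15 16
f 14 16 4
f 15 1 17
f 15 17 16
f 16 17 18
f 16 18 4
f 17 1 19
f 17 19 18
f 18 19 20
f 18 20 4
f 19 1 21
f 19 21 20
f 20 21 22
f 20 22 4
f 21 1 23
f 21 23 22
f 22 23 24
f 22 24 4
f 23 1 2
f 23 2 24
f 24 2 3
f 24 3 4
f 26 25 28
f 26 28 27
f 28 25 29
f 28 29 27
f 29 25 30
f 29 30 27
f 30 25 31
f 30 31 27
f 31 25 32
f 31 32 27
f 32 25 33
f 32 33 27
f 33 25 34
f 33 34 27
f 34 25 35
f 34 35 27
f 35 25 36
f 35 36 27
f 36 25 37
f 36 37 27
f 37 25 38
f 37 38 27
f 38 25 26
f 38 26 27
f 40 42 39
f 43 40 39
f 39 42 41
f 41 43 39
f 40 46 42
f 44 40 43
f 44 46 40
f 42 46 41
f 45 43 41
f 41 46 45
f 45 44 43
f 46 44 45
f 48 47 51
f 48 51 49
f 49 51 52
f 49 52 50
f 51 47 53
f 51 53 52
f 52 53 54
f 52 54 50
f 53 47 55
f 53 55 54
f 54 55 56
f 54 56 50
f 55 47 57
f 55 57 56
f 56 57 58
f 56 58 50
f 57 47 59
f 57 59 58
f 58 59 60
f 58 60 50
f 59 47 61
f 59 61 60
f 60 61 62
f 60 62 50
f 61 47 63
f 61 63 62
f 62 63 64
f 62 64 50
f 63 47 65
f 63 65 64
f 64 65 66
f 64 66 50
f 65 47 67
f 65 67 66
f 66 67 68
f 66 68 50
f 67 47 69
f 67 69 68
f 68 69 70
f 68 70 50
f 69 47 71
f 69 71 70
f 70 71 72
f 70 72 50
f 71 47 48
f 71 48 72
f 72 48 49
f 72 49 50



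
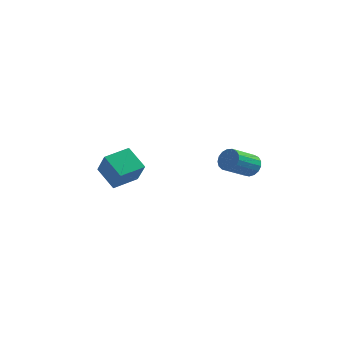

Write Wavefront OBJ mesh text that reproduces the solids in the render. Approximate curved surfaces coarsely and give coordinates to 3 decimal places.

v 2.915 -2.024 3.338
v 3.522 -2.449 3.222
v 2.752 -3.801 4.145
v 2.145 -3.376 4.262
v 3.594 -2.279 3.53
v 2.824 -3.632 4.453
v 3.51 -2.051 3.794
v 2.74 -3.404 4.718
v 3.29 -1.817 3.954
v 2.52 -3.169 4.878
v 2.984 -1.63 3.973
v 2.214 -2.982 4.896
v 2.662 -1.533 3.846
v 1.892 -2.886 4.77
v 2.399 -1.549 3.603
v 1.628 -2.901 4.527
v 2.253 -1.673 3.3
v 1.483 -3.026 4.223
v 2.259 -1.878 3.005
v 1.489 -3.231 3.928
v 2.416 -2.116 2.786
v 1.646 -3.469 3.71
v 2.686 -2.333 2.694
v 1.916 -3.686 3.618
v 3.01 -2.479 2.75
v 2.239 -3.832 3.673
v 3.311 -2.521 2.94
v 2.541 -3.874 3.864
v -4.196 -4.07 1.242
v -3.428 -4.834 2.667
v -5.391 -3.484 2.2
v -4.623 -4.248 3.625
v -3.337 -2.732 1.495
v -2.569 -3.496 2.92
v -4.532 -2.146 2.453
v -3.764 -2.91 3.878
f 2 1 5
f 2 5 3
f 3 5 6
f 3 6 4
f 5 1 7
f 5 7 6
f 6 7 8
f 6 8 4
f 7 1 9
f 7 9 8
f 8 9 10
f 8 10 4
f 9 1 11
f 9 11 10
f 10 11 12
f 10 12 4
f 11 1 13
f 11 13 12
f 12 13 14
f 12 14 4
f 13 1 15
f 13 15 14
f 14 15 16
f 14 16 4
f 15 1 17
f 15 17 16
f 16 17 18
f 16 18 4
f 17 1 19
f 17 19 18
f 18 19 20
f 18 20 4
f 19 1 21
f 19 21 20
f 20 21 22
f 20 22 4
f 21 1 23
f 21 23 22
f 22 23 24
f 22 24 4
f 23 1 25
f 23 25 24
f 24 25 26
f 24 26 4
f 25 1 27
f 25 27 26
f 26 27 28
f 26 28 4
f 27 1 2
f 27 2 28
f 28 2 3
f 28 3 4
f 30 32 29
f 33 30 29
f 29 32 31
f 31 33 29
f 30 36 32
f 34 30 33
f 34 36 30
f 32 36 31
f 35 33 31
f 31 36 35
f 35 34 33
f 36 34 35



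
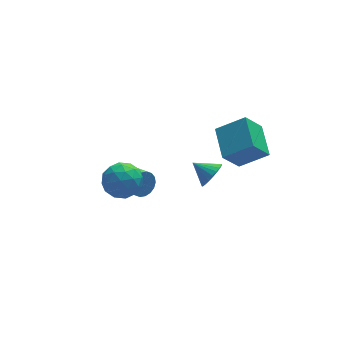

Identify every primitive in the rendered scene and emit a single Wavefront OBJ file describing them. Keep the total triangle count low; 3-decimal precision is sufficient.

v -2.485 1.997 -0.282
v -2.184 2.41 0.359
v -1.693 1.456 0.743
v -1.995 1.043 0.102
v -2.507 2.294 0.482
v -2.016 1.339 0.866
v -2.826 2.119 0.454
v -2.335 1.164 0.838
v -3.077 1.919 0.28
v -2.586 0.965 0.664
v -3.211 1.736 -0.005
v -2.721 0.781 0.379
v -3.202 1.603 -0.345
v -2.711 0.649 0.039
v -3.05 1.549 -0.673
v -2.56 0.595 -0.288
v -2.787 1.584 -0.923
v -2.296 0.63 -0.539
v -2.464 1.701 -1.046
v -1.973 0.746 -0.662
v -2.145 1.876 -1.018
v -1.654 0.921 -0.634
v -1.894 2.075 -0.844
v -1.403 1.121 -0.46
v -1.759 2.259 -0.559
v -1.269 1.304 -0.175
v -1.769 2.391 -0.219
v -1.278 1.437 0.165
v -1.92 2.445 0.108
v -1.43 1.491 0.493
v -4.136 0.277 2.29
v -2.982 0.32 2.214
v -4.038 -1.54 2.726
v -2.884 -1.497 2.65
v -3.428 -0.951 3.513
v -3.489 0.172 3.243
v -3.531 -1.392 1.697
v -3.592 -0.269 1.427
v -2.609 -0.711 1.847
v -2.545 -0.438 2.969
v -4.475 -0.782 1.971
v -4.411 -0.509 3.093
v -3.568 0.458 2.213
v -3.452 -1.678 2.727
v -3.772 -1.357 3.234
v -3.094 -1.331 3.189
v -3.865 0.371 2.818
v -3.187 0.397 2.774
v -3.449 -0.35 3.537
v -3.833 -1.617 2.166
v -3.155 -1.591 2.122
v -3.926 0.111 1.751
v -3.248 0.137 1.706
v -3.571 -0.87 1.403
v -2.67 -0.122 1.953
v -2.613 -1.191 2.21
v -2.993 -1.129 1.65
v -3.029 -0.469 1.491
v -2.633 0.038 2.613
v -2.575 -1.03 2.869
v -2.895 -0.709 3.376
v -2.93 -0.049 3.218
v -2.413 -0.568 2.397
v -4.445 -0.19 2.071
v -4.387 -1.258 2.327
v -4.09 -1.171 1.722
v -4.125 -0.511 1.564
v -4.407 -0.029 2.73
v -4.35 -1.098 2.987
v -3.991 -0.751 3.449
v -4.027 -0.091 3.29
v -4.607 -0.652 2.543
v 2.482 3.444 -2.642
v 3.149 3.798 -2.133
v 1.578 4.196 -1.978
v 3.14 4.026 -2.405
v 3.031 4.167 -2.712
v 2.838 4.197 -3.009
v 2.591 4.113 -3.25
v 2.328 3.927 -3.398
v 2.088 3.667 -3.431
v 1.908 3.374 -3.344
v 1.815 3.091 -3.15
v 1.824 2.862 -2.879
v 1.933 2.722 -2.572
v 2.126 2.692 -2.275
v 2.373 2.776 -2.034
v 2.636 2.962 -1.886
v 2.876 3.221 -1.853
v 3.056 3.515 -1.94
v 2.607 -1.057 2.511
v 1.598 -1.371 3.83
v 2.769 0.87 3.093
v 1.76 0.556 4.412
v 4.1 -1.496 3.548
v 3.091 -1.81 4.867
v 4.262 0.431 4.13
v 3.253 0.117 5.449
f 2 1 5
f 2 5 3
f 3 5 6
f 3 6 4
f 5 1 7
f 5 7 6
f 6 7 8
f 6 8 4
f 7 1 9
f 7 9 8
f 8 9 10
f 8 10 4
f 9 1 11
f 9 11 10
f 10 11 12
f 10 12 4
f 11 1 13
f 11 13 12
f 12 13 14
f 12 14 4
f 13 1 15
f 13 15 14
f 14 15 16
f 14 16 4
f 15 1 17
f 15 17 16
f 16 17 18
f 16 18 4
f 17 1 19
f 17 19 18
f 18 19 20
f 18 20 4
f 19 1 21
f 19 21 20
f 20 21 22
f 20 22 4
f 21 1 23
f 21 23 22
f 22 23 24
f 22 24 4
f 23 1 25
f 23 25 24
f 24 25 26
f 24 26 4
f 25 1 27
f 25 27 26
f 26 27 28
f 26 28 4
f 27 1 29
f 27 29 28
f 28 29 30
f 28 30 4
f 29 1 2
f 29 2 30
f 30 2 3
f 30 3 4
f 31 68 47
f 68 42 71
f 47 71 36
f 68 71 47
f 31 47 43
f 47 36 48
f 43 48 32
f 47 48 43
f 31 43 52
f 43 32 53
f 52 53 38
f 43 53 52
f 31 52 64
f 52 38 67
f 64 67 41
f 52 67 64
f 31 64 68
f 64 41 72
f 68 72 42
f 64 72 68
f 32 48 59
f 48 36 62
f 59 62 40
f 48 62 59
f 36 71 49
f 71 42 70
f 49 70 35
f 71 70 49
f 42 72 69
f 72 41 65
f 69 65 33
f 72 65 69
f 41 67 66
f 67 38 54
f 66 54 37
f 67 54 66
f 38 53 58
f 53 32 55
f 58 55 39
f 53 55 58
f 34 60 46
f 60 40 61
f 46 61 35
f 60 61 46
f 34 46 44
f 46 35 45
f 44 45 33
f 46 45 44
f 34 44 51
f 44 33 50
f 51 50 37
f 44 50 51
f 34 51 56
f 51 37 57
f 56 57 39
f 51 57 56
f 34 56 60
f 56 39 63
f 60 63 40
f 56 63 60
f 35 61 49
f 61 40 62
f 49 62 36
f 61 62 49
f 33 45 69
f 45 35 70
f 69 70 42
f 45 70 69
f 37 50 66
f 50 33 65
f 66 65 41
f 50 65 66
f 39 57 58
f 57 37 54
f 58 54 38
f 57 54 58
f 40 63 59
f 63 39 55
f 59 55 32
f 63 55 59
f 74 73 76
f 74 76 75
f 76 73 77
f 76 77 75
f 77 73 78
f 77 78 75
f 78 73 79
f 78 79 75
f 79 73 80
f 79 80 75
f 80 73 81
f 80 81 75
f 81 73 82
f 81 82 75
f 82 73 83
f 82 83 75
f 83 73 84
f 83 84 75
f 84 73 85
f 84 85 75
f 85 73 86
f 85 86 75
f 86 73 87
f 86 87 75
f 87 73 88
f 87 88 75
f 88 73 89
f 88 89 75
f 89 73 90
f 89 90 75
f 90 73 74
f 90 74 75
f 92 94 91
f 95 92 91
f 91 94 93
f 93 95 91
f 92 98 94
f 96 92 95
f 96 98 92
f 94 98 93
f 97 95 93
f 93 98 97
f 97 96 95
f 98 96 97



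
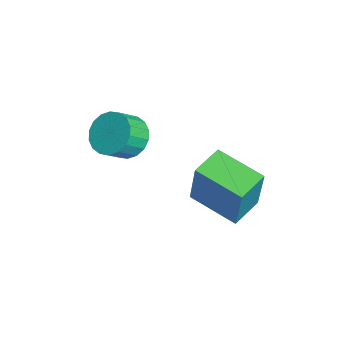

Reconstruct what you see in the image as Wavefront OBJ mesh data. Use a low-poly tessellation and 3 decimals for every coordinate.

v -3.33 3.157 -1.159
v -2.731 3.22 0.79
v -2.03 4.47 -1.601
v -1.43 4.533 0.348
v -2.49 2.247 -1.388
v -1.89 2.31 0.561
v -1.189 3.56 -1.83
v -0.59 3.623 0.119
v -3.477 0.324 1.204
v -2.909 0.929 1.465
v -2.496 0.262 2.116
v -3.063 -0.344 1.856
v -3.207 0.981 1.707
v -2.794 0.313 2.358
v -3.559 0.902 1.849
v -3.145 0.235 2.5
v -3.894 0.709 1.864
v -3.48 0.041 2.515
v -4.146 0.439 1.748
v -3.733 -0.228 2.399
v -4.266 0.147 1.525
v -3.853 -0.521 2.176
v -4.23 -0.111 1.238
v -3.816 -0.778 1.889
v -4.044 -0.282 0.944
v -3.631 -0.949 1.595
v -3.746 -0.333 0.702
v -3.333 -1.001 1.353
v -3.395 -0.255 0.56
v -2.981 -0.922 1.211
v -3.06 -0.061 0.545
v -2.646 -0.729 1.196
v -2.807 0.208 0.661
v -2.394 -0.459 1.312
v -2.687 0.501 0.884
v -2.274 -0.167 1.535
v -2.724 0.758 1.171
v -2.31 0.091 1.822
f 2 4 1
f 5 2 1
f 1 4 3
f 3 5 1
f 2 8 4
f 6 2 5
f 6 8 2
f 4 8 3
f 7 5 3
f 3 8 7
f 7 6 5
f 8 6 7
f 10 9 13
f 10 13 11
f 11 13 14
f 11 14 12
f 13 9 15
f 13 15 14
f 14 15 16
f 14 16 12
f 15 9 17
f 15 17 16
f 16 17 18
f 16 18 12
f 17 9 19
f 17 19 18
f 18 19 20
f 18 20 12
f 19 9 21
f 19 21 20
f 20 21 22
f 20 22 12
f 21 9 23
f 21 23 22
f 22 23 24
f 22 24 12
f 23 9 25
f 23 25 24
f 24 25 26
f 24 26 12
f 25 9 27
f 25 27 26
f 26 27 28
f 26 28 12
f 27 9 29
f 27 29 28
f 28 29 30
f 28 30 12
f 29 9 31
f 29 31 30
f 30 31 32
f 30 32 12
f 31 9 33
f 31 33 32
f 32 33 34
f 32 34 12
f 33 9 35
f 33 35 34
f 34 35 36
f 34 36 12
f 35 9 37
f 35 37 36
f 36 37 38
f 36 38 12
f 37 9 10
f 37 10 38
f 38 10 11
f 38 11 12



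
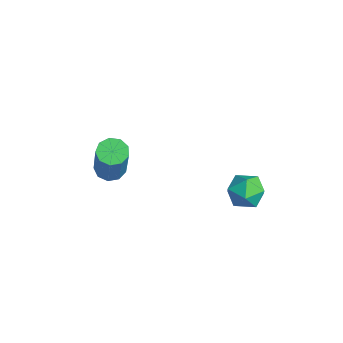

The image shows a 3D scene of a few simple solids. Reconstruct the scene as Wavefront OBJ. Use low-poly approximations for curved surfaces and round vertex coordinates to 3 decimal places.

v 0.662 -0.45 -0.157
v 1.031 -0.677 -0.405
v 2.068 -0.977 1.408
v 1.698 -0.75 1.657
v 1.093 -0.341 -0.385
v 2.129 -0.641 1.428
v 0.953 -0.056 -0.258
v 1.989 -0.356 1.555
v 0.676 0.044 -0.083
v 1.713 -0.256 1.73
v 0.393 -0.087 0.057
v 1.43 -0.387 1.87
v 0.236 -0.387 0.097
v 1.272 -0.687 1.911
v 0.278 -0.718 0.019
v 1.314 -1.018 1.832
v 0.499 -0.923 -0.142
v 1.536 -1.223 1.671
v 0.797 -0.906 -0.309
v 1.834 -1.206 1.504
v 2.249 3.739 -0.769
v 2.92 3.636 -0.846
v 2.04 2.824 -1.354
v 2.711 2.721 -1.431
v 2.423 2.648 -0.815
v 2.552 3.214 -0.454
v 2.408 3.246 -1.746
v 2.537 3.812 -1.385
v 3.018 3.331 -1.45
v 3.028 2.962 -0.875
v 1.932 3.498 -1.325
v 1.942 3.129 -0.75
f 2 1 5
f 2 5 3
f 3 5 6
f 3 6 4
f 5 1 7
f 5 7 6
f 6 7 8
f 6 8 4
f 7 1 9
f 7 9 8
f 8 9 10
f 8 10 4
f 9 1 11
f 9 11 10
f 10 11 12
f 10 12 4
f 11 1 13
f 11 13 12
f 12 13 14
f 12 14 4
f 13 1 15
f 13 15 14
f 14 15 16
f 14 16 4
f 15 1 17
f 15 17 16
f 16 17 18
f 16 18 4
f 17 1 19
f 17 19 18
f 18 19 20
f 18 20 4
f 19 1 2
f 19 2 20
f 20 2 3
f 20 3 4
f 21 32 26
f 21 26 22
f 21 22 28
f 21 28 31
f 21 31 32
f 22 26 30
f 26 32 25
f 32 31 23
f 31 28 27
f 28 22 29
f 24 30 25
f 24 25 23
f 24 23 27
f 24 27 29
f 24 29 30
f 25 30 26
f 23 25 32
f 27 23 31
f 29 27 28
f 30 29 22



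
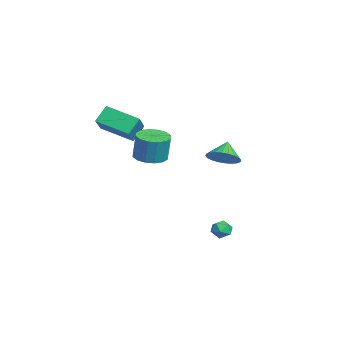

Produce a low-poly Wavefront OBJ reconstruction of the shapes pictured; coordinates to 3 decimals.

v -0.254 -1.303 0.515
v 0.626 -1.703 0.437
v 0.835 -1.556 2.047
v -0.046 -1.157 2.125
v 0.702 -1.209 0.383
v 0.91 -1.063 1.993
v 0.522 -0.741 0.364
v 0.73 -0.595 1.974
v 0.134 -0.424 0.385
v 0.342 -0.277 1.995
v -0.359 -0.342 0.441
v -0.15 -0.195 2.051
v -0.823 -0.517 0.517
v -0.615 -0.371 2.127
v -1.135 -0.904 0.593
v -0.926 -0.757 2.203
v -1.21 -1.397 0.647
v -1.002 -1.251 2.257
v -1.03 -1.865 0.666
v -0.822 -1.719 2.276
v -0.642 -2.183 0.645
v -0.434 -2.036 2.255
v -0.15 -2.265 0.589
v 0.059 -2.118 2.199
v 0.315 -2.089 0.513
v 0.523 -1.943 2.123
v -3.051 3.201 -0.986
v -2.253 3.362 -0.371
v -3.849 3.599 -0.054
v -2.286 3.716 -0.55
v -2.435 3.991 -0.796
v -2.678 4.146 -1.071
v -2.977 4.157 -1.332
v -3.288 4.022 -1.541
v -3.563 3.763 -1.666
v -3.76 3.417 -1.686
v -3.848 3.039 -1.6
v -3.816 2.685 -1.421
v -3.667 2.41 -1.175
v -3.424 2.255 -0.901
v -3.124 2.244 -0.639
v -2.813 2.379 -0.43
v -2.539 2.639 -0.306
v -2.342 2.984 -0.285
v 3.044 2.059 -3.57
v 3.501 2.494 -3.407
v 3.759 1.286 -3.513
v 4.216 1.721 -3.35
v 3.735 1.581 -2.933
v 3.293 2.059 -2.968
v 3.967 1.721 -3.952
v 3.525 2.199 -3.987
v 4.072 2.285 -3.642
v 3.928 2.199 -3.012
v 3.332 1.581 -3.908
v 3.188 1.495 -3.278
v -4.325 -3.502 1.226
v -2.897 -3.945 2.332
v -4.818 -2.83 2.131
v -3.39 -3.273 3.237
v -3.27 -1.807 0.543
v -1.842 -2.25 1.649
v -3.763 -1.135 1.448
v -2.335 -1.578 2.554
f 2 1 5
f 2 5 3
f 3 5 6
f 3 6 4
f 5 1 7
f 5 7 6
f 6 7 8
f 6 8 4
f 7 1 9
f 7 9 8
f 8 9 10
f 8 10 4
f 9 1 11
f 9 11 10
f 10 11 12
f 10 12 4
f 11 1 13
f 11 13 12
f 12 13 14
f 12 14 4
f 13 1 15
f 13 15 14
f 14 15 16
f 14 16 4
f 15 1 17
f 15 17 16
f 16 17 18
f 16 18 4
f 17 1 19
f 17 19 18
f 18 19 20
f 18 20 4
f 19 1 21
f 19 21 20
f 20 21 22
f 20 22 4
f 21 1 23
f 21 23 22
f 22 23 24
f 22 24 4
f 23 1 25
f 23 25 24
f 24 25 26
f 24 26 4
f 25 1 2
f 25 2 26
f 26 2 3
f 26 3 4
f 28 27 30
f 28 30 29
f 30 27 31
f 30 31 29
f 31 27 32
f 31 32 29
f 32 27 33
f 32 33 29
f 33 27 34
f 33 34 29
f 34 27 35
f 34 35 29
f 35 27 36
f 35 36 29
f 36 27 37
f 36 37 29
f 37 27 38
f 37 38 29
f 38 27 39
f 38 39 29
f 39 27 40
f 39 40 29
f 40 27 41
f 40 41 29
f 41 27 42
f 41 42 29
f 42 27 43
f 42 43 29
f 43 27 44
f 43 44 29
f 44 27 28
f 44 28 29
f 45 56 50
f 45 50 46
f 45 46 52
f 45 52 55
f 45 55 56
f 46 50 54
f 50 56 49
f 56 55 47
f 55 52 51
f 52 46 53
f 48 54 49
f 48 49 47
f 48 47 51
f 48 51 53
f 48 53 54
f 49 54 50
f 47 49 56
f 51 47 55
f 53 51 52
f 54 53 46
f 58 60 57
f 61 58 57
f 57 60 59
f 59 61 57
f 58 64 60
f 62 58 61
f 62 64 58
f 60 64 59
f 63 61 59
f 59 64 63
f 63 62 61
f 64 62 63



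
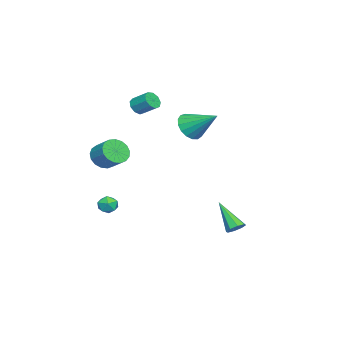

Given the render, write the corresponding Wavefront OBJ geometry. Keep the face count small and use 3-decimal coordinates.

v 3.584 -2.881 -2.676
v 4.266 -2.837 -2.686
v 3.654 -3.863 -2.174
v 4.336 -3.819 -2.184
v 3.973 -3.402 -1.782
v 3.93 -2.795 -2.093
v 3.99 -3.905 -2.767
v 3.947 -3.298 -3.078
v 4.517 -3.47 -2.743
v 4.506 -3.159 -2.134
v 3.414 -3.541 -2.726
v 3.403 -3.23 -2.117
v -2.997 -4.019 2.901
v -2.69 -3.757 2.379
v -2.456 -2.72 3.036
v -2.763 -2.981 3.559
v -3.129 -3.651 2.369
v -2.895 -2.614 3.026
v -3.506 -3.718 2.608
v -3.272 -2.681 3.265
v -3.645 -3.925 2.984
v -3.411 -2.888 3.642
v -3.481 -4.176 3.322
v -3.247 -3.139 3.979
v -3.09 -4.353 3.462
v -2.856 -3.316 4.12
v -2.656 -4.374 3.341
v -2.422 -3.337 3.998
v -2.381 -4.228 3.013
v -2.147 -3.191 3.671
v -2.395 -3.985 2.633
v -2.161 -2.948 3.291
v 0.563 3.057 -4.77
v 1.005 3.279 -4.38
v -0.223 1.803 -3.17
v 0.602 3.543 -4.371
v 0.176 3.522 -4.596
v -0.023 3.229 -4.923
v 0.122 2.835 -5.161
v 0.525 2.571 -5.17
v 0.951 2.592 -4.944
v 1.15 2.885 -4.617
v 1.676 0.697 3.183
v 2.29 1.004 2.47
v 2.124 2.383 4.297
v 1.873 1.194 2.35
v 1.411 1.27 2.421
v 1.009 1.215 2.667
v 0.761 1.041 3.03
v 0.721 0.788 3.429
v 0.901 0.514 3.772
v 1.258 0.282 3.98
v 1.711 0.145 4.005
v 2.156 0.135 3.842
v 2.491 0.253 3.528
v 2.639 0.472 3.136
v 2.567 0.744 2.754
v 2.804 -3.999 0.787
v 3.579 -4.457 0.78
v 4.151 -3.499 1.487
v 3.376 -3.041 1.493
v 3.602 -4.21 0.428
v 4.174 -3.253 1.134
v 3.442 -3.915 0.158
v 4.014 -2.958 0.864
v 3.136 -3.64 0.031
v 3.708 -2.682 0.738
v 2.754 -3.446 0.078
v 3.326 -2.489 0.785
v 2.384 -3.379 0.287
v 2.956 -2.422 0.994
v 2.11 -3.454 0.611
v 2.681 -2.497 1.317
v 1.994 -3.654 0.975
v 2.566 -2.696 1.681
v 2.065 -3.933 1.296
v 2.636 -2.975 2.002
v 2.304 -4.226 1.5
v 2.876 -3.269 2.206
v 2.659 -4.468 1.541
v 3.23 -3.511 2.247
v 3.046 -4.602 1.409
v 3.618 -3.645 2.115
v 3.378 -4.598 1.134
v 3.95 -3.641 1.841
f 1 12 6
f 1 6 2
f 1 2 8
f 1 8 11
f 1 11 12
f 2 6 10
f 6 12 5
f 12 11 3
f 11 8 7
f 8 2 9
f 4 10 5
f 4 5 3
f 4 3 7
f 4 7 9
f 4 9 10
f 5 10 6
f 3 5 12
f 7 3 11
f 9 7 8
f 10 9 2
f 14 13 17
f 14 17 15
f 15 17 18
f 15 18 16
f 17 13 19
f 17 19 18
f 18 19 20
f 18 20 16
f 19 13 21
f 19 21 20
f 20 21 22
f 20 22 16
f 21 13 23
f 21 23 22
f 22 23 24
f 22 24 16
f 23 13 25
f 23 25 24
f 24 25 26
f 24 26 16
f 25 13 27
f 25 27 26
f 26 27 28
f 26 28 16
f 27 13 29
f 27 29 28
f 28 29 30
f 28 30 16
f 29 13 31
f 29 31 30
f 30 31 32
f 30 32 16
f 31 13 14
f 31 14 32
f 32 14 15
f 32 15 16
f 34 33 36
f 34 36 35
f 36 33 37
f 36 37 35
f 37 33 38
f 37 38 35
f 38 33 39
f 38 39 35
f 39 33 40
f 39 40 35
f 40 33 41
f 40 41 35
f 41 33 42
f 41 42 35
f 42 33 34
f 42 34 35
f 44 43 46
f 44 46 45
f 46 43 47
f 46 47 45
f 47 43 48
f 47 48 45
f 48 43 49
f 48 49 45
f 49 43 50
f 49 50 45
f 50 43 51
f 50 51 45
f 51 43 52
f 51 52 45
f 52 43 53
f 52 53 45
f 53 43 54
f 53 54 45
f 54 43 55
f 54 55 45
f 55 43 56
f 55 56 45
f 56 43 57
f 56 57 45
f 57 43 44
f 57 44 45
f 59 58 62
f 59 62 60
f 60 62 63
f 60 63 61
f 62 58 64
f 62 64 63
f 63 64 65
f 63 65 61
f 64 58 66
f 64 66 65
f 65 66 67
f 65 67 61
f 66 58 68
f 66 68 67
f 67 68 69
f 67 69 61
f 68 58 70
f 68 70 69
f 69 70 71
f 69 71 61
f 70 58 72
f 70 72 71
f 71 72 73
f 71 73 61
f 72 58 74
f 72 74 73
f 73 74 75
f 73 75 61
f 74 58 76
f 74 76 75
f 75 76 77
f 75 77 61
f 76 58 78
f 76 78 77
f 77 78 79
f 77 79 61
f 78 58 80
f 78 80 79
f 79 80 81
f 79 81 61
f 80 58 82
f 80 82 81
f 81 82 83
f 81 83 61
f 82 58 84
f 82 84 83
f 83 84 85
f 83 85 61
f 84 58 59
f 84 59 85
f 85 59 60
f 85 60 61



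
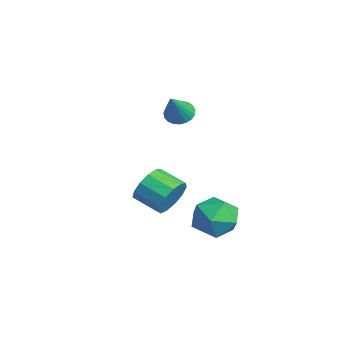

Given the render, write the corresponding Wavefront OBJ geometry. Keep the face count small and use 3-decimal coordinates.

v -1.973 -0.31 2.63
v -1.478 0.008 2.469
v -1.207 -0.91 3.81
v -1.595 0.168 2.627
v -1.777 0.246 2.785
v -1.993 0.228 2.916
v -2.206 0.117 2.998
v -2.379 -0.068 3.016
v -2.481 -0.295 2.967
v -2.496 -0.525 2.86
v -2.42 -0.717 2.713
v -2.267 -0.839 2.552
v -2.063 -0.87 2.404
v -1.844 -0.803 2.295
v -1.647 -0.652 2.244
v -1.506 -0.441 2.26
v -1.446 -0.208 2.34
v 0.934 1.009 -1.175
v 1.864 0.614 -1.379
v 0.236 -0.474 -1.481
v 1.166 -0.869 -1.685
v 0.922 -0.595 -0.722
v 1.354 0.322 -0.533
v 0.746 -0.182 -2.327
v 1.178 0.735 -2.138
v 1.748 -0.122 -2.091
v 1.856 -0.377 -1.099
v 0.244 0.517 -1.761
v 0.352 0.262 -0.769
v 1.501 -1.709 0.132
v 1.927 -1.806 0.838
v 1.085 -2.487 1.253
v 0.659 -2.391 0.548
v 1.654 -1.431 0.899
v 0.812 -2.112 1.315
v 1.333 -1.145 0.717
v 0.491 -1.826 1.132
v 1.065 -1.038 0.349
v 0.223 -1.719 0.765
v 0.935 -1.144 -0.088
v 0.093 -1.825 0.328
v 0.985 -1.429 -0.454
v 0.143 -2.11 -0.039
v 1.199 -1.804 -0.635
v 0.357 -2.485 -0.219
v 1.509 -2.149 -0.572
v 0.667 -2.83 -0.157
v 1.816 -2.354 -0.285
v 0.974 -3.035 0.13
v 2.023 -2.354 0.134
v 1.181 -3.036 0.549
v 2.065 -2.15 0.552
v 1.223 -2.831 0.968
f 2 1 4
f 2 4 3
f 4 1 5
f 4 5 3
f 5 1 6
f 5 6 3
f 6 1 7
f 6 7 3
f 7 1 8
f 7 8 3
f 8 1 9
f 8 9 3
f 9 1 10
f 9 10 3
f 10 1 11
f 10 11 3
f 11 1 12
f 11 12 3
f 12 1 13
f 12 13 3
f 13 1 14
f 13 14 3
f 14 1 15
f 14 15 3
f 15 1 16
f 15 16 3
f 16 1 17
f 16 17 3
f 17 1 2
f 17 2 3
f 18 29 23
f 18 23 19
f 18 19 25
f 18 25 28
f 18 28 29
f 19 23 27
f 23 29 22
f 29 28 20
f 28 25 24
f 25 19 26
f 21 27 22
f 21 22 20
f 21 20 24
f 21 24 26
f 21 26 27
f 22 27 23
f 20 22 29
f 24 20 28
f 26 24 25
f 27 26 19
f 31 30 34
f 31 34 32
f 32 34 35
f 32 35 33
f 34 30 36
f 34 36 35
f 35 36 37
f 35 37 33
f 36 30 38
f 36 38 37
f 37 38 39
f 37 39 33
f 38 30 40
f 38 40 39
f 39 40 41
f 39 41 33
f 40 30 42
f 40 42 41
f 41 42 43
f 41 43 33
f 42 30 44
f 42 44 43
f 43 44 45
f 43 45 33
f 44 30 46
f 44 46 45
f 45 46 47
f 45 47 33
f 46 30 48
f 46 48 47
f 47 48 49
f 47 49 33
f 48 30 50
f 48 50 49
f 49 50 51
f 49 51 33
f 50 30 52
f 50 52 51
f 51 52 53
f 51 53 33
f 52 30 31
f 52 31 53
f 53 31 32
f 53 32 33



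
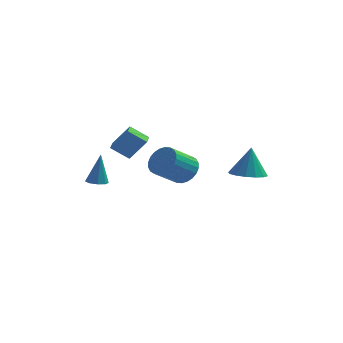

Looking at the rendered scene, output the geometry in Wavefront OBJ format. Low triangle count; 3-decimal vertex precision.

v 0.001 1.138 -2.018
v 0.878 0.785 -1.693
v -0.004 -0.471 -0.677
v -0.881 -0.118 -1.002
v 0.801 1.056 -1.423
v -0.081 -0.2 -0.408
v 0.602 1.34 -1.245
v -0.28 0.084 -0.23
v 0.312 1.594 -1.183
v -0.57 0.338 -0.168
v -0.026 1.778 -1.249
v -0.908 0.522 -0.234
v -0.359 1.864 -1.432
v -1.242 0.608 -0.417
v -0.638 1.84 -1.704
v -1.52 0.584 -0.689
v -0.82 1.709 -2.024
v -1.702 0.453 -1.009
v -0.876 1.491 -2.343
v -1.758 0.235 -1.327
v -0.799 1.22 -2.612
v -1.681 -0.036 -1.597
v -0.6 0.936 -2.79
v -1.482 -0.32 -1.775
v -0.31 0.682 -2.852
v -1.192 -0.574 -1.837
v 0.028 0.498 -2.786
v -0.854 -0.758 -1.771
v 0.362 0.412 -2.603
v -0.521 -0.844 -1.588
v 0.64 0.436 -2.331
v -0.242 -0.82 -1.316
v 0.822 0.567 -2.011
v -0.06 -0.689 -0.996
v 3.434 1.409 -2.103
v 4.277 2.033 -2.261
v 3.526 1.751 -0.257
v 3.843 2.367 -2.301
v 3.3 2.445 -2.288
v 2.793 2.245 -2.226
v 2.457 1.821 -2.131
v 2.384 1.287 -2.028
v 2.591 0.786 -1.946
v 3.025 0.452 -1.906
v 3.568 0.374 -1.919
v 4.075 0.574 -1.981
v 4.41 0.998 -2.076
v 4.484 1.532 -2.178
v -4.175 1.111 -0.796
v -3.206 1.202 0.499
v -4.332 2.016 -0.742
v -3.363 2.107 0.553
v -3.157 1.333 -1.573
v -2.188 1.424 -0.278
v -3.314 2.238 -1.519
v -2.345 2.329 -0.224
v -3.421 -3.436 -1.657
v -2.857 -3.669 -1.667
v -3.279 -3.164 0.217
v -2.861 -3.207 -1.733
v -3.193 -2.879 -1.756
v -3.659 -2.878 -1.721
v -3.985 -3.204 -1.648
v -3.981 -3.666 -1.581
v -3.649 -3.993 -1.559
v -3.184 -3.995 -1.594
f 2 1 5
f 2 5 3
f 3 5 6
f 3 6 4
f 5 1 7
f 5 7 6
f 6 7 8
f 6 8 4
f 7 1 9
f 7 9 8
f 8 9 10
f 8 10 4
f 9 1 11
f 9 11 10
f 10 11 12
f 10 12 4
f 11 1 13
f 11 13 12
f 12 13 14
f 12 14 4
f 13 1 15
f 13 15 14
f 14 15 16
f 14 16 4
f 15 1 17
f 15 17 16
f 16 17 18
f 16 18 4
f 17 1 19
f 17 19 18
f 18 19 20
f 18 20 4
f 19 1 21
f 19 21 20
f 20 21 22
f 20 22 4
f 21 1 23
f 21 23 22
f 22 23 24
f 22 24 4
f 23 1 25
f 23 25 24
f 24 25 26
f 24 26 4
f 25 1 27
f 25 27 26
f 26 27 28
f 26 28 4
f 27 1 29
f 27 29 28
f 28 29 30
f 28 30 4
f 29 1 31
f 29 31 30
f 30 31 32
f 30 32 4
f 31 1 33
f 31 33 32
f 32 33 34
f 32 34 4
f 33 1 2
f 33 2 34
f 34 2 3
f 34 3 4
f 36 35 38
f 36 38 37
f 38 35 39
f 38 39 37
f 39 35 40
f 39 40 37
f 40 35 41
f 40 41 37
f 41 35 42
f 41 42 37
f 42 35 43
f 42 43 37
f 43 35 44
f 43 44 37
f 44 35 45
f 44 45 37
f 45 35 46
f 45 46 37
f 46 35 47
f 46 47 37
f 47 35 48
f 47 48 37
f 48 35 36
f 48 36 37
f 50 52 49
f 53 50 49
f 49 52 51
f 51 53 49
f 50 56 52
f 54 50 53
f 54 56 50
f 52 56 51
f 55 53 51
f 51 56 55
f 55 54 53
f 56 54 55
f 58 57 60
f 58 60 59
f 60 57 61
f 60 61 59
f 61 57 62
f 61 62 59
f 62 57 63
f 62 63 59
f 63 57 64
f 63 64 59
f 64 57 65
f 64 65 59
f 65 57 66
f 65 66 59
f 66 57 58
f 66 58 59



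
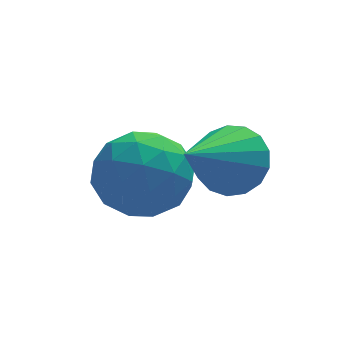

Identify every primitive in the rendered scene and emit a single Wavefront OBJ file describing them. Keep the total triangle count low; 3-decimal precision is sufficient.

v 3.383 -0.718 -1.716
v 4.122 -1.088 -1.247
v 2.057 -1.802 -0.484
v 4.025 -0.708 -1.016
v 3.782 -0.331 -0.946
v 3.448 -0.042 -1.051
v 3.098 0.092 -1.309
v 2.814 0.041 -1.661
v 2.66 -0.184 -2.024
v 2.672 -0.532 -2.318
v 2.846 -0.922 -2.473
v 3.144 -1.265 -2.455
v 3.496 -1.483 -2.267
v 3.823 -1.525 -1.954
v 4.048 -1.383 -1.586
v 0.52 0.806 -3.134
v 1.316 1.18 -4.039
v 2.104 0.32 -1.941
v 2.9 0.694 -2.846
v 2.197 1.544 -2.234
v 1.218 1.844 -2.971
v 2.202 -0.344 -3.009
v 1.223 -0.044 -3.746
v 2.355 0.469 -3.962
v 2.352 1.636 -3.483
v 1.068 -0.136 -2.497
v 1.065 1.031 -2.018
v 0.779 1.036 -3.691
v 2.641 0.464 -2.289
v 2.228 0.964 -1.929
v 2.696 1.184 -2.461
v 0.721 1.426 -3.063
v 1.189 1.646 -3.595
v 1.707 1.86 -2.534
v 2.231 -0.146 -2.385
v 2.699 0.074 -2.917
v 0.724 0.316 -3.519
v 1.192 0.536 -4.051
v 1.713 -0.36 -3.446
v 1.857 0.837 -4.178
v 2.789 0.552 -3.477
v 2.378 -0.059 -3.573
v 1.803 0.118 -4.006
v 1.856 1.523 -3.896
v 2.787 1.238 -3.195
v 2.374 1.737 -2.835
v 1.799 1.914 -3.268
v 2.467 1.105 -3.851
v 0.633 0.262 -2.785
v 1.564 -0.023 -2.084
v 1.621 -0.414 -2.712
v 1.046 -0.237 -3.145
v 0.631 0.948 -2.503
v 1.563 0.663 -1.802
v 1.617 1.382 -1.974
v 1.042 1.559 -2.407
v 0.953 0.395 -2.129
f 2 1 4
f 2 4 3
f 4 1 5
f 4 5 3
f 5 1 6
f 5 6 3
f 6 1 7
f 6 7 3
f 7 1 8
f 7 8 3
f 8 1 9
f 8 9 3
f 9 1 10
f 9 10 3
f 10 1 11
f 10 11 3
f 11 1 12
f 11 12 3
f 12 1 13
f 12 13 3
f 13 1 14
f 13 14 3
f 14 1 15
f 14 15 3
f 15 1 2
f 15 2 3
f 16 53 32
f 53 27 56
f 32 56 21
f 53 56 32
f 16 32 28
f 32 21 33
f 28 33 17
f 32 33 28
f 16 28 37
f 28 17 38
f 37 38 23
f 28 38 37
f 16 37 49
f 37 23 52
f 49 52 26
f 37 52 49
f 16 49 53
f 49 26 57
f 53 57 27
f 49 57 53
f 17 33 44
f 33 21 47
f 44 47 25
f 33 47 44
f 21 56 34
f 56 27 55
f 34 55 20
f 56 55 34
f 27 57 54
f 57 26 50
f 54 50 18
f 57 50 54
f 26 52 51
f 52 23 39
f 51 39 22
f 52 39 51
f 23 38 43
f 38 17 40
f 43 40 24
f 38 40 43
f 19 45 31
f 45 25 46
f 31 46 20
f 45 46 31
f 19 31 29
f 31 20 30
f 29 30 18
f 31 30 29
f 19 29 36
f 29 18 35
f 36 35 22
f 29 35 36
f 19 36 41
f 36 22 42
f 41 42 24
f 36 42 41
f 19 41 45
f 41 24 48
f 45 48 25
f 41 48 45
f 20 46 34
f 46 25 47
f 34 47 21
f 46 47 34
f 18 30 54
f 30 20 55
f 54 55 27
f 30 55 54
f 22 35 51
f 35 18 50
f 51 50 26
f 35 50 51
f 24 42 43
f 42 22 39
f 43 39 23
f 42 39 43
f 25 48 44
f 48 24 40
f 44 40 17
f 48 40 44



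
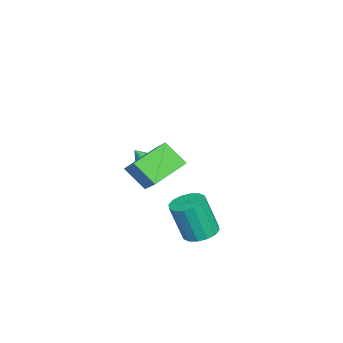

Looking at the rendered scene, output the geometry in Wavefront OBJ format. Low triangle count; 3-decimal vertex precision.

v 0.722 1.414 3.145
v 2.248 2.225 4.49
v 1.089 2.501 2.073
v 2.615 3.312 3.419
v 2.065 0.188 2.361
v 3.591 0.999 3.707
v 2.432 1.275 1.29
v 3.958 2.086 2.635
v -2.874 0.514 -0.379
v -2.042 0.946 -0.448
v -2.346 -0.274 1.079
v -2.291 1.23 -0.204
v -2.673 1.351 0
v -3.102 1.279 0.117
v -3.478 1.033 0.12
v -3.716 0.668 0.009
v -3.762 0.267 -0.191
v -3.603 -0.076 -0.434
v -3.278 -0.285 -0.665
v -2.861 -0.31 -0.83
v -2.446 -0.147 -0.892
v -2.13 0.168 -0.836
v -1.984 0.562 -0.676
v 3.347 4.153 -0.812
v 3.805 3.399 -1.074
v 3.89 2.733 0.99
v 3.433 3.487 1.252
v 4.142 3.723 -0.983
v 4.228 3.057 1.08
v 4.267 4.162 -0.847
v 4.352 3.496 1.217
v 4.145 4.599 -0.701
v 4.23 3.933 1.363
v 3.809 4.916 -0.585
v 3.894 4.25 1.479
v 3.349 5.029 -0.529
v 3.435 4.363 1.534
v 2.89 4.907 -0.55
v 2.975 4.241 1.514
v 2.552 4.583 -0.64
v 2.638 3.917 1.423
v 2.428 4.144 -0.777
v 2.513 3.478 1.287
v 2.55 3.707 -0.923
v 2.635 3.041 1.141
v 2.886 3.39 -1.039
v 2.971 2.724 1.025
v 3.345 3.277 -1.094
v 3.431 2.611 0.969
f 2 4 1
f 5 2 1
f 1 4 3
f 3 5 1
f 2 8 4
f 6 2 5
f 6 8 2
f 4 8 3
f 7 5 3
f 3 8 7
f 7 6 5
f 8 6 7
f 10 9 12
f 10 12 11
f 12 9 13
f 12 13 11
f 13 9 14
f 13 14 11
f 14 9 15
f 14 15 11
f 15 9 16
f 15 16 11
f 16 9 17
f 16 17 11
f 17 9 18
f 17 18 11
f 18 9 19
f 18 19 11
f 19 9 20
f 19 20 11
f 20 9 21
f 20 21 11
f 21 9 22
f 21 22 11
f 22 9 23
f 22 23 11
f 23 9 10
f 23 10 11
f 25 24 28
f 25 28 26
f 26 28 29
f 26 29 27
f 28 24 30
f 28 30 29
f 29 30 31
f 29 31 27
f 30 24 32
f 30 32 31
f 31 32 33
f 31 33 27
f 32 24 34
f 32 34 33
f 33 34 35
f 33 35 27
f 34 24 36
f 34 36 35
f 35 36 37
f 35 37 27
f 36 24 38
f 36 38 37
f 37 38 39
f 37 39 27
f 38 24 40
f 38 40 39
f 39 40 41
f 39 41 27
f 40 24 42
f 40 42 41
f 41 42 43
f 41 43 27
f 42 24 44
f 42 44 43
f 43 44 45
f 43 45 27
f 44 24 46
f 44 46 45
f 45 46 47
f 45 47 27
f 46 24 48
f 46 48 47
f 47 48 49
f 47 49 27
f 48 24 25
f 48 25 49
f 49 25 26
f 49 26 27



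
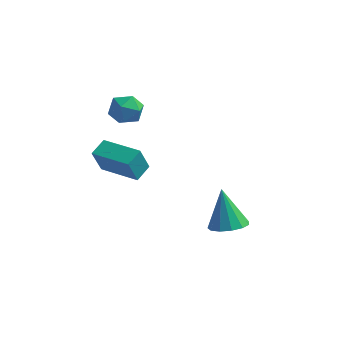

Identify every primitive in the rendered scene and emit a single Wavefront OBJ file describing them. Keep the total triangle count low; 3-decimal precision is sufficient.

v 4.187 1.059 -1.365
v 4.954 0.666 -0.99
v 3.613 1.701 0.485
v 5.089 1.161 -1.12
v 4.937 1.624 -1.328
v 4.547 1.907 -1.548
v 4.043 1.921 -1.709
v 3.584 1.661 -1.761
v 3.317 1.21 -1.687
v 3.326 0.71 -1.511
v 3.608 0.322 -1.288
v 4.074 0.167 -1.089
v 4.576 0.295 -0.978
v -1.689 0.734 1.14
v -1.951 0.316 2.45
v -1.468 1.61 1.463
v -1.73 1.192 2.774
v 0.25 0.168 1.346
v -0.012 -0.25 2.657
v 0.471 1.044 1.67
v 0.209 0.626 2.98
v -1.826 4.333 3.478
v -0.957 4.126 3.282
v -2.223 2.934 3.198
v -1.354 2.727 3.002
v -1.594 2.922 3.863
v -1.349 3.787 4.036
v -1.831 3.273 2.444
v -1.586 4.138 2.617
v -0.96 3.471 2.643
v -0.814 3.254 3.52
v -2.366 3.806 2.96
v -2.22 3.589 3.837
f 2 1 4
f 2 4 3
f 4 1 5
f 4 5 3
f 5 1 6
f 5 6 3
f 6 1 7
f 6 7 3
f 7 1 8
f 7 8 3
f 8 1 9
f 8 9 3
f 9 1 10
f 9 10 3
f 10 1 11
f 10 11 3
f 11 1 12
f 11 12 3
f 12 1 13
f 12 13 3
f 13 1 2
f 13 2 3
f 15 17 14
f 18 15 14
f 14 17 16
f 16 18 14
f 15 21 17
f 19 15 18
f 19 21 15
f 17 21 16
f 20 18 16
f 16 21 20
f 20 19 18
f 21 19 20
f 22 33 27
f 22 27 23
f 22 23 29
f 22 29 32
f 22 32 33
f 23 27 31
f 27 33 26
f 33 32 24
f 32 29 28
f 29 23 30
f 25 31 26
f 25 26 24
f 25 24 28
f 25 28 30
f 25 30 31
f 26 31 27
f 24 26 33
f 28 24 32
f 30 28 29
f 31 30 23

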